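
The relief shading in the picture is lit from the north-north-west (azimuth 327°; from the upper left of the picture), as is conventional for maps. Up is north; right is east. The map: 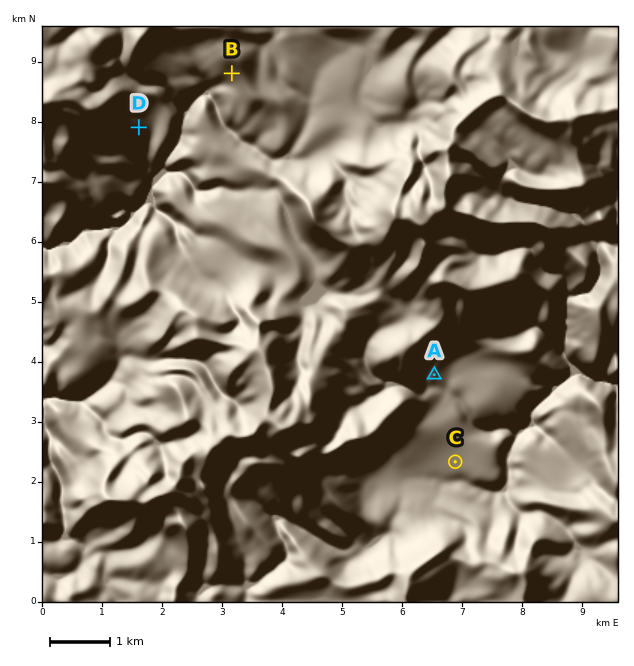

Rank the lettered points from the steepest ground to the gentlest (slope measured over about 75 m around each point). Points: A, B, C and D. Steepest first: B D A C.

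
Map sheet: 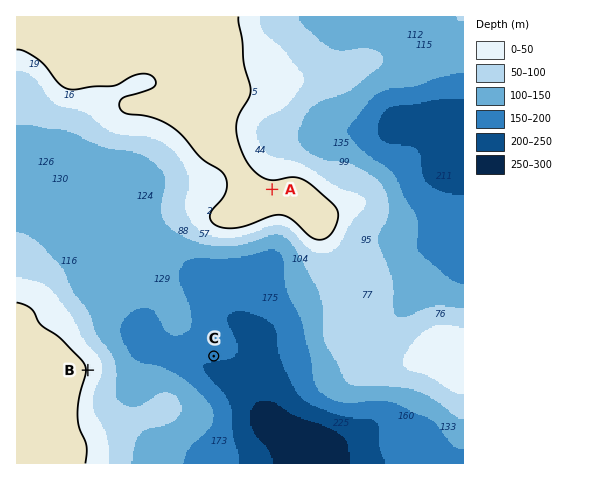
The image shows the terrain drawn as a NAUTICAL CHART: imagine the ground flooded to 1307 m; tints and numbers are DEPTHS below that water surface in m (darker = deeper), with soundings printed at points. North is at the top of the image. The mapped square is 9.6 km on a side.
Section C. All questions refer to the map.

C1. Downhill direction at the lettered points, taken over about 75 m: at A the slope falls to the N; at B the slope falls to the E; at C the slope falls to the S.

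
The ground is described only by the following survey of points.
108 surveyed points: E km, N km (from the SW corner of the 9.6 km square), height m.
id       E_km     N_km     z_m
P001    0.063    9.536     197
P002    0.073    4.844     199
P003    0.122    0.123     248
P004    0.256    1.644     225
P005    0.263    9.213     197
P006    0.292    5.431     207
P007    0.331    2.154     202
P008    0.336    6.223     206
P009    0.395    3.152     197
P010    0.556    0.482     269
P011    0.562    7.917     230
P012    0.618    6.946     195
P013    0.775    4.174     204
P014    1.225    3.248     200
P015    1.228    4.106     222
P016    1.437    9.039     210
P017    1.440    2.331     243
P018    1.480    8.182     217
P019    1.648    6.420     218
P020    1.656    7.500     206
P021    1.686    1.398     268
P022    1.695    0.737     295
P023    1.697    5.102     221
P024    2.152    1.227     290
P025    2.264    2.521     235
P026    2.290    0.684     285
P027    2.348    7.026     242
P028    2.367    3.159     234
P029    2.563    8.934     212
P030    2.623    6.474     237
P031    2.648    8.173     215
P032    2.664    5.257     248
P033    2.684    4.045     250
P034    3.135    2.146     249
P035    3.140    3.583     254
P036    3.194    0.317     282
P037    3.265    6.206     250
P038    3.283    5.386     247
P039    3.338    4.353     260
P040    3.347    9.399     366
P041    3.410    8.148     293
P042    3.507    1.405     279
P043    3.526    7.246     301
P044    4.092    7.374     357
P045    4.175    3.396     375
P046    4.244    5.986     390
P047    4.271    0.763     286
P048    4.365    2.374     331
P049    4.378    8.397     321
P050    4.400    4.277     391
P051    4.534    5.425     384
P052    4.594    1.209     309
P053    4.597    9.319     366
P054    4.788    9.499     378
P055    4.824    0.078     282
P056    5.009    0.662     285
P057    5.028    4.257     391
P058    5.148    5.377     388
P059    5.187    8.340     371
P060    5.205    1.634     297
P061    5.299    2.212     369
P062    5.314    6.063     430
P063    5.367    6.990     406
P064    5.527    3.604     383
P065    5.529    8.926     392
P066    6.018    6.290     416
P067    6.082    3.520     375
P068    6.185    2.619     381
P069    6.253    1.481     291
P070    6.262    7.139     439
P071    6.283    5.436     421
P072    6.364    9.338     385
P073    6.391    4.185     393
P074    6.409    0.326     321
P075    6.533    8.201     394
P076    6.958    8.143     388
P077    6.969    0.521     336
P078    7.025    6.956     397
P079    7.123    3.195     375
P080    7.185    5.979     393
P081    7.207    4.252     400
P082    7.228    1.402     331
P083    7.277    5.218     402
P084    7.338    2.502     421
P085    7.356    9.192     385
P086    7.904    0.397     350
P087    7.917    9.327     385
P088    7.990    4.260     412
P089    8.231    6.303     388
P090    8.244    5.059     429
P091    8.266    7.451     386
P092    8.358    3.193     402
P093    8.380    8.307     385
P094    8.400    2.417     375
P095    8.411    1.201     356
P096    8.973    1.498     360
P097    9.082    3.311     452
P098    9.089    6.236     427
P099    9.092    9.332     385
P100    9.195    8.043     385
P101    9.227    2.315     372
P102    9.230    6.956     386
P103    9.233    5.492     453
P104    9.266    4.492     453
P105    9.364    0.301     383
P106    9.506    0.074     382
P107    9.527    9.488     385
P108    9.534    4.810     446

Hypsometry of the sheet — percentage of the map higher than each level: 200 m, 96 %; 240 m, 79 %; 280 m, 67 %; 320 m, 55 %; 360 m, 46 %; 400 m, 14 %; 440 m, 3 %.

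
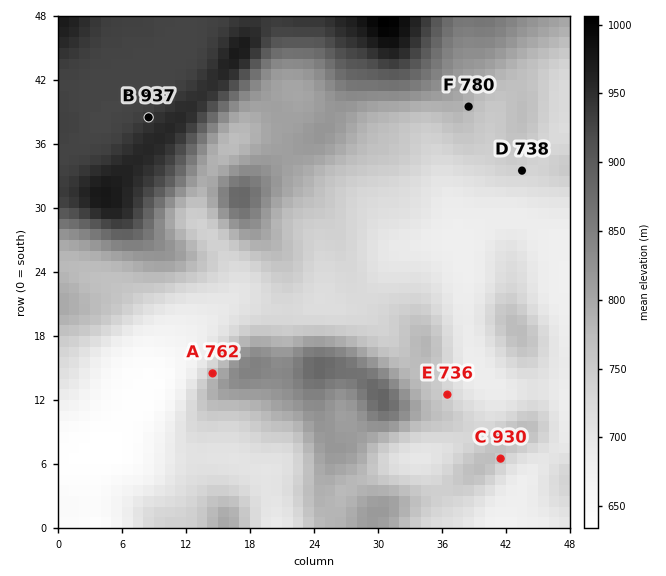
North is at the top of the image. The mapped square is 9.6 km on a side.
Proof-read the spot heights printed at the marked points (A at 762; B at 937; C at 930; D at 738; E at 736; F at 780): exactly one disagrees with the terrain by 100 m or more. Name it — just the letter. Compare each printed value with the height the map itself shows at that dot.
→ C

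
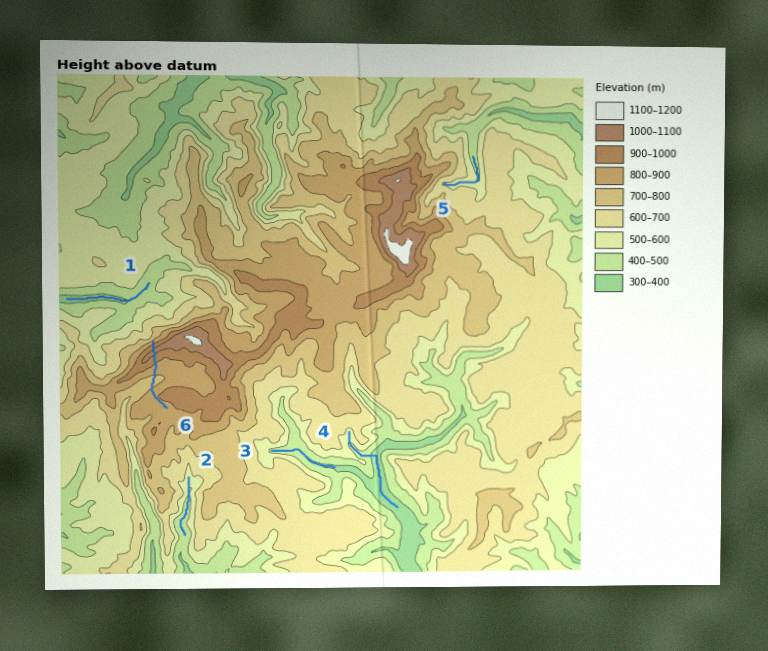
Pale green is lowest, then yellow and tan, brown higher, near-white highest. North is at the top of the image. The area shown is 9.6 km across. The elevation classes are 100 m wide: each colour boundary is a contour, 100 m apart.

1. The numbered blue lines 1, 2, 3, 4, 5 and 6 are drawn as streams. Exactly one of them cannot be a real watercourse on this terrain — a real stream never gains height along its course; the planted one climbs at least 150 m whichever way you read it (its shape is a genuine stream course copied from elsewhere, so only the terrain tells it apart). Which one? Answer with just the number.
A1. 6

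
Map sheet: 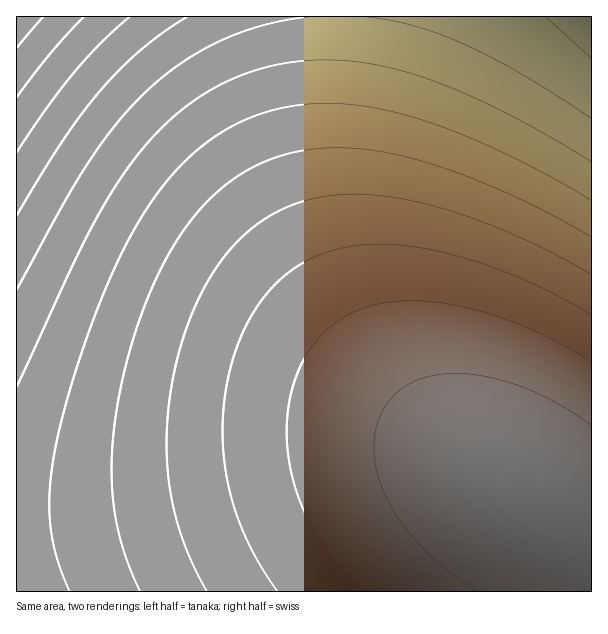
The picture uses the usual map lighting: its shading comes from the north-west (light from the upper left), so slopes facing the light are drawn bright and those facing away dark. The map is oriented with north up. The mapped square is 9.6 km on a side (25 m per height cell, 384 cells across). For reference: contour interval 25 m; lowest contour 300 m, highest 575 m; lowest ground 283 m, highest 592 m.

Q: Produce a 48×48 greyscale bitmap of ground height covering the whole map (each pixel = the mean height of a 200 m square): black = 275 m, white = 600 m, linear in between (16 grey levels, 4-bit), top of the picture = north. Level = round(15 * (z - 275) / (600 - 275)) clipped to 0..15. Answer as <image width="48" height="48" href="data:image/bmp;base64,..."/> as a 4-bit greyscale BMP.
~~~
<image width="48" height="48" href="data:image/bmp;base64,Qk32BAAAAAAAAHYAAAAoAAAAMAAAADAAAAABAAQAAAAAAIAEAAATCwAAEwsAABAAAAAAAAAAAAAAABEREQAiIiIAMzMzAERERABVVVUAZmZmAHd3dwCIiIgAmZmZAKqqqgC7u7sAzMzMAN3d3QDu7u4A////AHiIiImZmqqqu7u8zMzN3d3d7u7u7u7u7oiIiJmZmqqqu7u8zMzd3d3e7u7u7u7u7oiIiJmZmqqru7vMzM3d3d3u7u7u7u7u/4iIiZmZqqqru7zMzM3d3d7u7u7u7u///4iIiZmZqqq7u7zMzN3d3e7u7u7u7////4iIiZmZqqq7u7zMzN3d3e7u7u7u/////4iIiZmaqqq7u8zMzd3d3u7u7u7v/////4iIiZmaqqq7u8zMzd3d3u7u7u7//////4iIiZmaqqu7u8zM3d3d7u7u7u7//////oiIiZmaqqu7vMzM3d3d7u7u7u//////7oiIiZmaqqu7vMzM3d3e7u7u7u/////+7oiIiZmaqqu7vMzM3d3e7u7u7u7///7u7niIiZmaqqu7vMzM3d3e7u7u7u7u7u7u7niIiZmaqqu7vMzM3d3e7u7u7u7u7u7u7niIiJmaqqu7vMzM3d3e7u7u7u7u7u7u7neIiJmaqqu7vMzM3d3d7u7u7u7u7u7u7neIiJmZqqu7vMzM3d3d7u7u7u7u7u7u7Xd4iJmZqqu7vMzM3d3d3u7u7u7u7u7t3Xd4iJmZqqq7u8zM3d3d3e7u7u7u7u3d3Xd4iImZqqq7u8zMzd3d3d7u7u7u3d3d3Xd3iImZmqq7u8zMzd3d3d3d3d3d3d3d3Gd3iImZmqq7u7zMzN3d3d3d3d3d3d3czGd3iIiZmqqru7zMzM3d3d3d3d3d3dzMzGZ3eIiZmaqru7vMzMzd3d3d3d3d3MzMy2Z3eIiJmaqqu7vMzMzM3d3d3dzMzMzMu2Znd4iJmaqqu7u8zMzMzMzMzMzMzMy7u2Znd4iJmZqqq7u7zMzMzMzMzMzMy7u7umZmd3iImZqqqru7u8zMzMzMzMzLu7u7qlZmd3iImZmqqru7u7vMzMzMy7u7u7uqqlVmZ3eIiZmaqqu7u7u7u7u7u7u7uqqqqVVmZ3eIiZmaqqqru7u7u7u7u7u6qqqpmVVWZnd4iJmZqqqqu7u7u7u7u6qqqqmZmVVWZnd4iImZmqqqqqq7u7uqqqqqqZmZiEVVZmd3iIiZmaqqqqqqqqqqqqqpmZmIiERVZmd3eIiJmZmqqqqqqqqqqpmZmZiIh0RVVmZ3eIiImZmZmqqqqqqZmZmZiIiId0RFVWZnd4iIiZmZmZmZmZmZmZmIiIh3dzRFVWZmd3iIiJmZmZmZmZmZmYiIiHd3djREVVZmd3eIiIiJmZmZmZmIiIiId3d3ZjNERVVmZ3d3iIiIiIiIiIiIiIh3d3dmZjM0RFVWZnd3eIiIiIiIiIiIiHd3d2ZmZiMzRFVVZmZ3d3eIiIiIiIiHd3d3ZmZmVSIzREVVVmZnd3d3d3iHd3d3d3dmZmZlVSIzNERVVWZmZ3d3d3d3d3d3d2ZmZmVVVSIjM0RFVVZmZmd3d3d3d3d2ZmZmZlVVVRIiMzREVVVWZmZmZ3d3dmZmZmZmVVVVVREiIzNERFVVVmZmZmZmZmZmZmZVVVVVVBESIjM0REVVVVZmZmZmZmZmZlVVVVVVRA=="/>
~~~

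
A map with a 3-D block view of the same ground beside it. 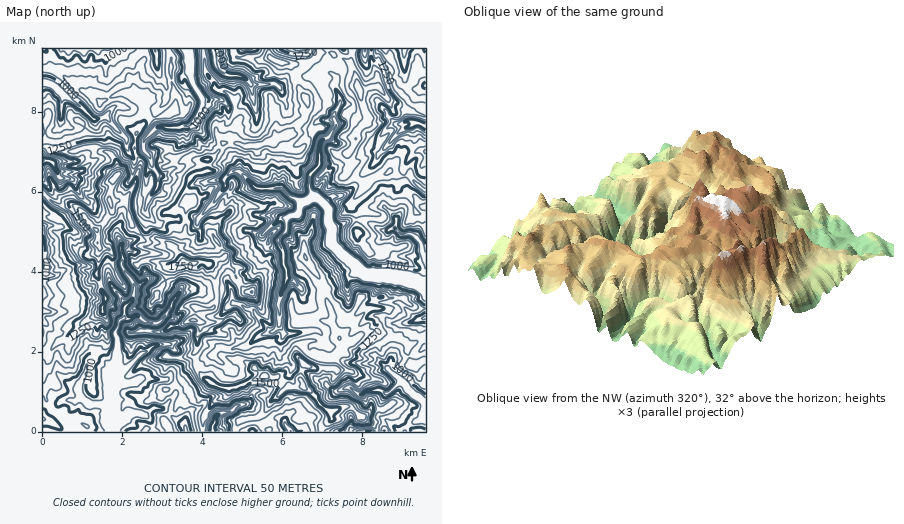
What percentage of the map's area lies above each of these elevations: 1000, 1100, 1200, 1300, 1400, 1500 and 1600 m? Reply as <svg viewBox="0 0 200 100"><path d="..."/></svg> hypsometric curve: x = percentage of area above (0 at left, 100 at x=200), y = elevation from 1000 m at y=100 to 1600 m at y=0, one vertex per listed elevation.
<svg viewBox="0 0 200 100"><path d="M178 100l-28-17-35-16-35-17-38-17-21-16-13-17"/></svg>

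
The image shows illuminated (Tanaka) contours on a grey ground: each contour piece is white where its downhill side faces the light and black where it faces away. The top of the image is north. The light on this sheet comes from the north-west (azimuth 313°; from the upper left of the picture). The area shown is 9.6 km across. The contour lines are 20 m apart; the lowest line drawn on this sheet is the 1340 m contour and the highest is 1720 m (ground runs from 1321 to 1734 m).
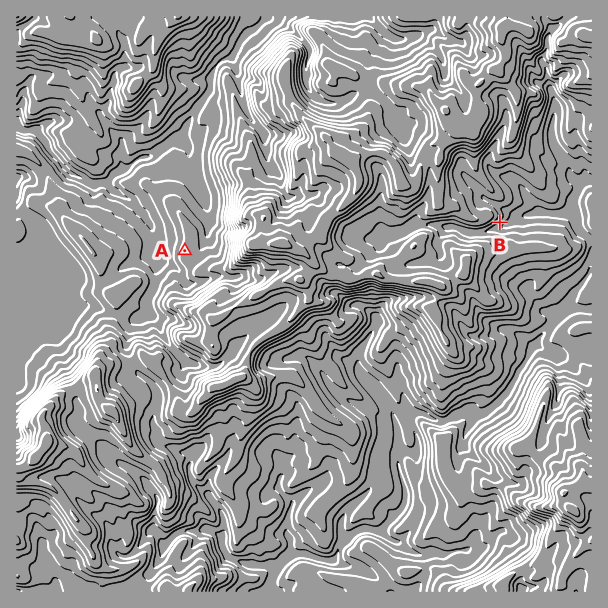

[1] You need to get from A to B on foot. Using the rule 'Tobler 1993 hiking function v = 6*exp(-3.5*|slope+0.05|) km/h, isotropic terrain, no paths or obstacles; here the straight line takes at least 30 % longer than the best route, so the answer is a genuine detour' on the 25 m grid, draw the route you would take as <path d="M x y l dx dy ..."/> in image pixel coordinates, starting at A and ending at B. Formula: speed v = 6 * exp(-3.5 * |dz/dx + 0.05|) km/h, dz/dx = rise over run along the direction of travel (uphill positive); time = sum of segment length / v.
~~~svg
<path d="M185 251l1 1 6 3 2 2 9 4 6 0 12 6 4 0 3 2 26 0 6 3 48 0 3 1 27 0 22-10 2 0 3-2 4 0 15-7 14-14 9-4 3-3 15-8 3 0 3-1 21 0 15 7 15 0 18-9"/>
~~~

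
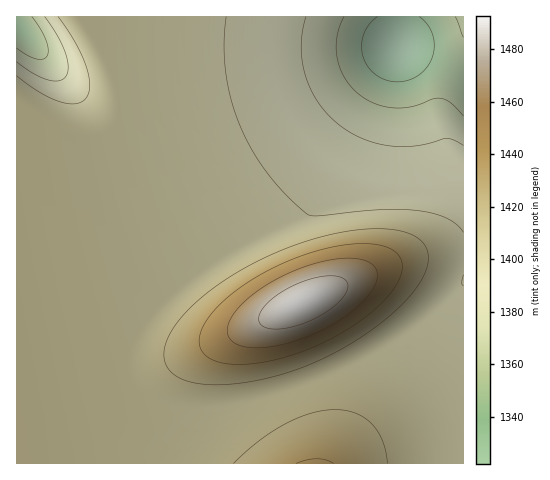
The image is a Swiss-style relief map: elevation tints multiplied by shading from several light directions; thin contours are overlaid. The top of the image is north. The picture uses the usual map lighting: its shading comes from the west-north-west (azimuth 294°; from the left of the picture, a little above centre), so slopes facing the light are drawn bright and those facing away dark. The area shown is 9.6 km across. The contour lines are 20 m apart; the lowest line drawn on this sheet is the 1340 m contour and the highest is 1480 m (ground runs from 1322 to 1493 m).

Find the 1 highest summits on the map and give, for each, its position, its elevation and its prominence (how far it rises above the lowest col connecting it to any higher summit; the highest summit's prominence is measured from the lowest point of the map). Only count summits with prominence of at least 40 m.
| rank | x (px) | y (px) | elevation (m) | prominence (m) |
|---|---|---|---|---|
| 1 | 304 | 302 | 1493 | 171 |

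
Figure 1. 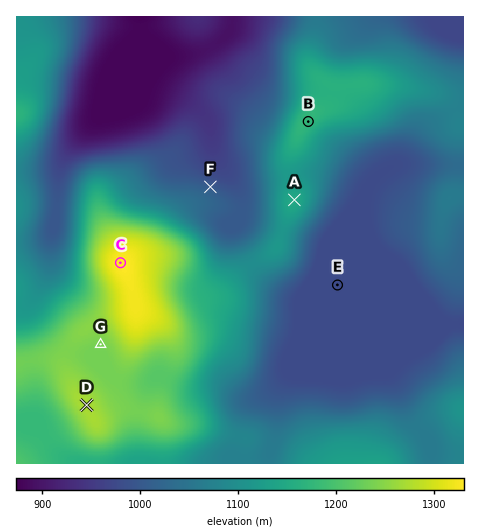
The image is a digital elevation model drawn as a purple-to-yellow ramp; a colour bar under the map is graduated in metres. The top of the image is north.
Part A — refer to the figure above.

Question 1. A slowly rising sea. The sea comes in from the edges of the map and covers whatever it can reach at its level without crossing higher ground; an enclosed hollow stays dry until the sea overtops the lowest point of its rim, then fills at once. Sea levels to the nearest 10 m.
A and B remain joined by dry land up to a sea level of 1120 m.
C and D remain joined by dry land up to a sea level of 1240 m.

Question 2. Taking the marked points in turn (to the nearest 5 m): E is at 975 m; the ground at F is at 1005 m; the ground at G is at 1235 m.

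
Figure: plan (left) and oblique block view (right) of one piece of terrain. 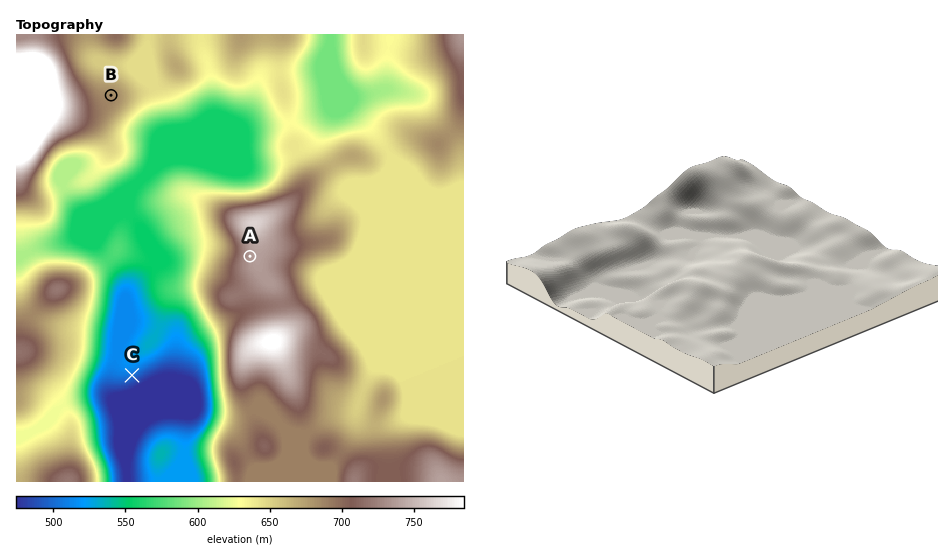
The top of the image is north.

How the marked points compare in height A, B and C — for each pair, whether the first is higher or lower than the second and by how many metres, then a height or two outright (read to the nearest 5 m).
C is lower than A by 235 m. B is higher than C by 185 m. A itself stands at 735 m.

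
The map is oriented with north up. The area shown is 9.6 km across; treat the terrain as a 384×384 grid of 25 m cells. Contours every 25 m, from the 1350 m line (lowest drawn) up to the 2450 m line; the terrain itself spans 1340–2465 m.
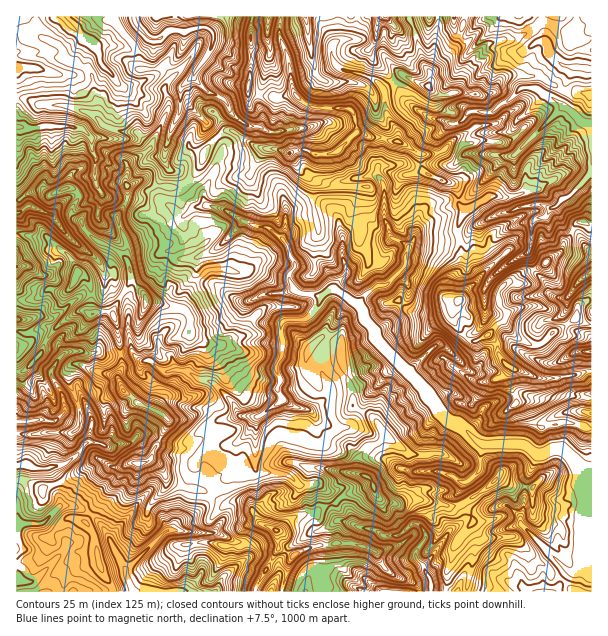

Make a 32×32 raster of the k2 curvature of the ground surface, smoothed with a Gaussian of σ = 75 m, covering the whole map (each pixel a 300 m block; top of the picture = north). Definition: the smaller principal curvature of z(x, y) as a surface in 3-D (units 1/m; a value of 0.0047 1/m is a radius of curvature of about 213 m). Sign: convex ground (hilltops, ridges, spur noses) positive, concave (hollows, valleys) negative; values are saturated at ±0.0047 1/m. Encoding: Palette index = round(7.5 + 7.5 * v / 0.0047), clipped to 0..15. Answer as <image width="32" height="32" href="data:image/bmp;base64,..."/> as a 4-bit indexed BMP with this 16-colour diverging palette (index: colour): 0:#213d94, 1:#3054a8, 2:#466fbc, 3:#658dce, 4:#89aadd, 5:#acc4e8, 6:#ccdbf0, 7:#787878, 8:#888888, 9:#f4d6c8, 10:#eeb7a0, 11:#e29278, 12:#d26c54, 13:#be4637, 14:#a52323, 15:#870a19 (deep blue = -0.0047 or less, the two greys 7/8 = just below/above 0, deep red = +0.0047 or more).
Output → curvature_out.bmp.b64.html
<image width="32" height="32" href="data:image/bmp;base64,Qk12AgAAAAAAAHYAAAAoAAAAIAAAACAAAAABAAQAAAAAAAACAAATCwAAEwsAABAAAAAAAAAAlD0hAKhUMAC8b0YAzo1lAN2qiQDoxKwA8NvMAHh4eACIiIgAyNb0AKC37gB4kuIAVGzSADdGvgAjI6UAGQqHAGd2Z0REU2c0Z1MkM1dmZmd2d4RHhzUmRjRFYwZ3ZnZnWGdyYIhnU2RnaHUUh2ZkdkV3VHcBMmeVQyAABUhkF3ZWRVc2VWVnVoZHllZmMldmaVdlUnd2VoRUV2aHJmZVVlRWZ3Vmd2QzVnhRAACIGVZFIIOXVneGd1RENniCRSM1d3QAA0R3ZXZmZodHQiI0NwAWFEWWRjCHVlaHUxJ4VVVmE2Z2VGZnAlaFhkJlBWZUdRRnZXVFeAiGdVYlR4VWZoQndkIjd3YId3dBOENpUThHASUmWHd3B4d1FTAnQjcgZ0dHNVh2eAVngkd0dGZGZjRYdydYd0dCB0FlWIUoZSdnc0VYV2QwEQEQVVqURDIHVFlUZHdWiGCUNxFmVghlcEdlBnRmV4iQZxeQZVVQCndYMHR1dnOIFZc3MTdmaAVkRgkGRnaIACWFZyhGchUSaQEVE0ZmMXhVZWc3VWdQEQZYeAeFd1eHRnZoJldjhIdAVkcGZjZldkZWVEVkSEKHg3ZWF1YYhWdod4RWdlIgN2REQjNWCEdAABRmWGJXVCRlZmZ2ZFNTBHdUdFUiAAVVVXh2dlZjMHV3RWJkZ2dgRGhmVmNlckZ1ViIlZndUZVdmZndHhXYGVDcYZGV3VlZ2VneFRWNURHRGKGRkZ2VnZYiHVYc2MyRiNTd3JVdFRXd3"/>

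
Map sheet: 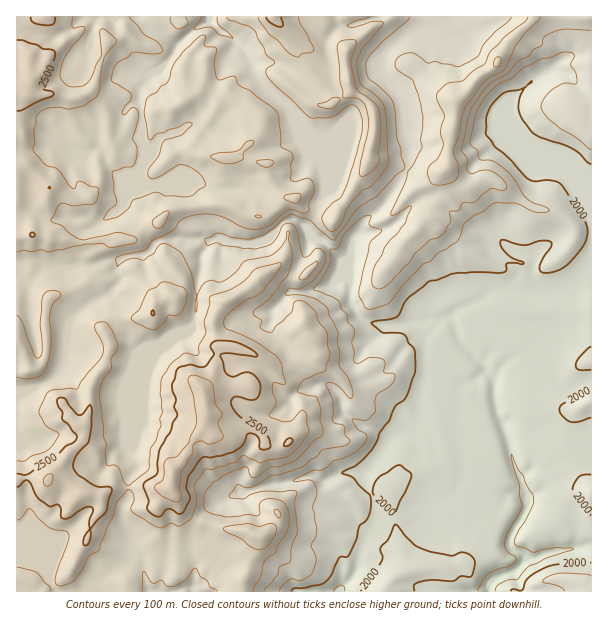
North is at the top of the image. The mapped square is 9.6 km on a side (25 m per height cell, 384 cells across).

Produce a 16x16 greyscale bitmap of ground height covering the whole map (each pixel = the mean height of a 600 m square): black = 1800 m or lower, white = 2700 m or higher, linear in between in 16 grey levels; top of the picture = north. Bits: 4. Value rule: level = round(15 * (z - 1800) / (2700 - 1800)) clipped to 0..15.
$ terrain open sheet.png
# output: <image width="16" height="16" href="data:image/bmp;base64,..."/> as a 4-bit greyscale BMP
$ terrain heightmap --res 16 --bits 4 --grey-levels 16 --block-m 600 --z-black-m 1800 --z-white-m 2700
<image width="16" height="16" href="data:image/bmp;base64,Qk32AAAAAAAAAHYAAAAoAAAAEAAAABAAAAABAAQAAAAAAIAAAAATCwAAEwsAABAAAAAAAAAAAAAAABEREQAiIiIAMzMzAERERABVVVUAZmZmAHd3dwCIiIgAmZmZAKqqqgC7u7sAzMzMAN3d3QDu7u4A////AKqZiZZDRDI1q6mZqFMzMiK8u8h3VDMzI7yq2phUMzIzq6nNy4UzMjObqc3JhkMzM6mprLmFQzMzqaqamYQzMzOZmamoZWMzM6qZh3hkdkM0upmYmIZnZFS6mImZiXiGQ6mYmaiJh2M0upiZmJl3g0bKmJmJqWeHRcqph4uZdmh2"/>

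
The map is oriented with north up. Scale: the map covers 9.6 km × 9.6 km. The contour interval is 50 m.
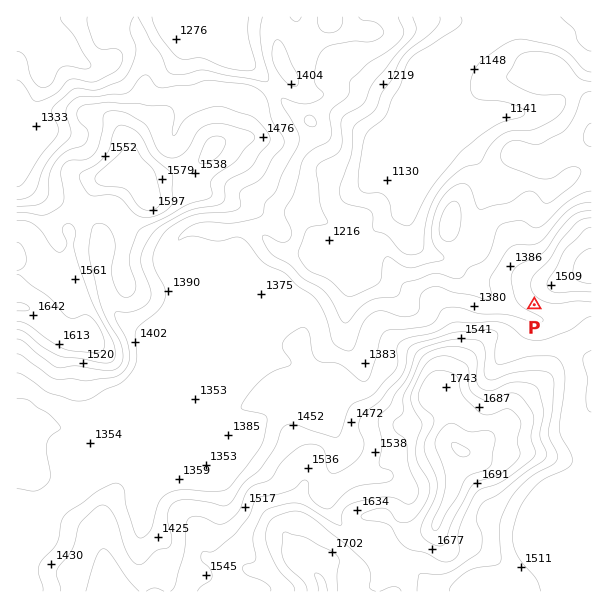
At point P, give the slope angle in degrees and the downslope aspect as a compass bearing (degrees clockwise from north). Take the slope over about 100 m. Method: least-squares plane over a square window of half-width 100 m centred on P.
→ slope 11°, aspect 208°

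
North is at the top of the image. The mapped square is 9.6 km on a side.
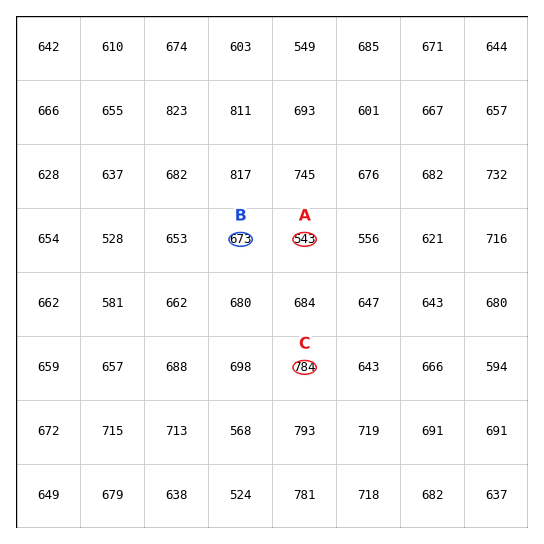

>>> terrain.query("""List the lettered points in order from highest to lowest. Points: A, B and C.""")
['C', 'B', 'A']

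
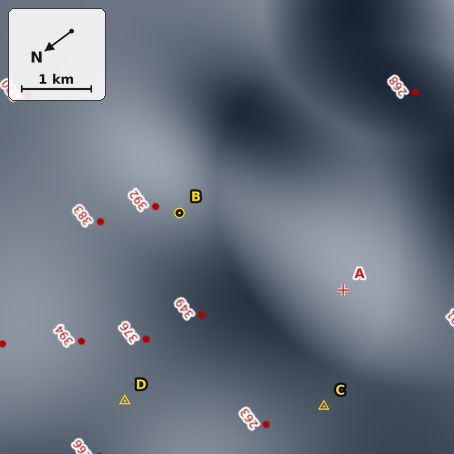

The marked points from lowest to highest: C A D B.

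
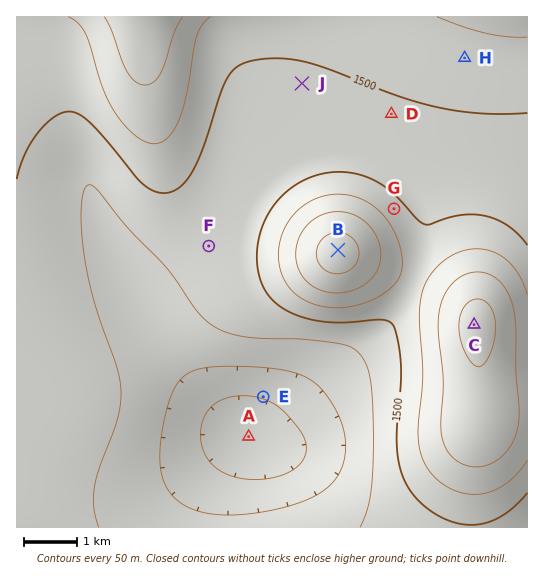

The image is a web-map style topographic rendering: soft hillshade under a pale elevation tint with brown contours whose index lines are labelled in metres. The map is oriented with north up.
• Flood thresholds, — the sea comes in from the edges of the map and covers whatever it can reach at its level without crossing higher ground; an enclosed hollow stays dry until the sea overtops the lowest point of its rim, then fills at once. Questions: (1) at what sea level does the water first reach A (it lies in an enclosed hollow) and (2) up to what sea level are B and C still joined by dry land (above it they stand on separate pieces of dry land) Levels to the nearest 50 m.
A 1400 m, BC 1550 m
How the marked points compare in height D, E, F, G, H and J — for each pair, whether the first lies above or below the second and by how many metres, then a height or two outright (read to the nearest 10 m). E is below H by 170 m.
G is above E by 170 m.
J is above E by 150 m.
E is below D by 140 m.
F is above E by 130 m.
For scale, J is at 1500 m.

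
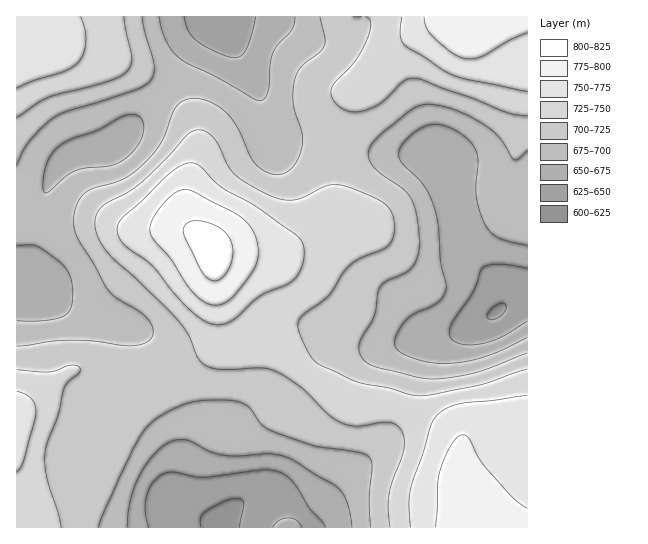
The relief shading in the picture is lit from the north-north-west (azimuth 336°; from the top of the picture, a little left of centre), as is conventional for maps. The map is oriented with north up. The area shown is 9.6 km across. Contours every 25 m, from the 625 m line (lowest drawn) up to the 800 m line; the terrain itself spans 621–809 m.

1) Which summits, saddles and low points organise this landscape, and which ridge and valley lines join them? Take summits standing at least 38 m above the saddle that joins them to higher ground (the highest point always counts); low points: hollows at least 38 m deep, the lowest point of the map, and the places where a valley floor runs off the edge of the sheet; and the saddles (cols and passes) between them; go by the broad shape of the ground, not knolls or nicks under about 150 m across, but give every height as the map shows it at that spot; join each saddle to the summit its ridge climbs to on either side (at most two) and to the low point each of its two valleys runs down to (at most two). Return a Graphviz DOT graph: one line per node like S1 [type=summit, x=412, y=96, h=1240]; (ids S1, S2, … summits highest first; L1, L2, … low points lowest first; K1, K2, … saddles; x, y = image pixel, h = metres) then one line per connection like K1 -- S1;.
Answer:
graph terrain {
  S1 [type=summit, x=213, y=250, h=809];
  S2 [type=summit, x=509, y=527, h=794];
  S3 [type=summit, x=469, y=19, h=791];
  S4 [type=summit, x=17, y=426, h=763];
  S5 [type=summit, x=43, y=23, h=762];
  L1 [type=low, x=223, y=521, h=621];
  L2 [type=low, x=497, y=311, h=623];
  L3 [type=low, x=223, y=18, h=633];
  L4 [type=low, x=22, y=289, h=651];
  K1 [type=saddle, x=309, y=373, h=727];
  K2 [type=saddle, x=170, y=379, h=711];
  K3 [type=saddle, x=335, y=150, h=710];
  K4 [type=saddle, x=166, y=90, h=692];
  K1 -- S1;
  K1 -- S2;
  K1 -- L1;
  K1 -- L2;
  K2 -- S1;
  K2 -- S4;
  K2 -- L1;
  K2 -- L4;
  K3 -- S1;
  K3 -- S3;
  K3 -- L2;
  K3 -- L3;
  K4 -- S1;
  K4 -- S5;
  K4 -- L3;
  K4 -- L4;
}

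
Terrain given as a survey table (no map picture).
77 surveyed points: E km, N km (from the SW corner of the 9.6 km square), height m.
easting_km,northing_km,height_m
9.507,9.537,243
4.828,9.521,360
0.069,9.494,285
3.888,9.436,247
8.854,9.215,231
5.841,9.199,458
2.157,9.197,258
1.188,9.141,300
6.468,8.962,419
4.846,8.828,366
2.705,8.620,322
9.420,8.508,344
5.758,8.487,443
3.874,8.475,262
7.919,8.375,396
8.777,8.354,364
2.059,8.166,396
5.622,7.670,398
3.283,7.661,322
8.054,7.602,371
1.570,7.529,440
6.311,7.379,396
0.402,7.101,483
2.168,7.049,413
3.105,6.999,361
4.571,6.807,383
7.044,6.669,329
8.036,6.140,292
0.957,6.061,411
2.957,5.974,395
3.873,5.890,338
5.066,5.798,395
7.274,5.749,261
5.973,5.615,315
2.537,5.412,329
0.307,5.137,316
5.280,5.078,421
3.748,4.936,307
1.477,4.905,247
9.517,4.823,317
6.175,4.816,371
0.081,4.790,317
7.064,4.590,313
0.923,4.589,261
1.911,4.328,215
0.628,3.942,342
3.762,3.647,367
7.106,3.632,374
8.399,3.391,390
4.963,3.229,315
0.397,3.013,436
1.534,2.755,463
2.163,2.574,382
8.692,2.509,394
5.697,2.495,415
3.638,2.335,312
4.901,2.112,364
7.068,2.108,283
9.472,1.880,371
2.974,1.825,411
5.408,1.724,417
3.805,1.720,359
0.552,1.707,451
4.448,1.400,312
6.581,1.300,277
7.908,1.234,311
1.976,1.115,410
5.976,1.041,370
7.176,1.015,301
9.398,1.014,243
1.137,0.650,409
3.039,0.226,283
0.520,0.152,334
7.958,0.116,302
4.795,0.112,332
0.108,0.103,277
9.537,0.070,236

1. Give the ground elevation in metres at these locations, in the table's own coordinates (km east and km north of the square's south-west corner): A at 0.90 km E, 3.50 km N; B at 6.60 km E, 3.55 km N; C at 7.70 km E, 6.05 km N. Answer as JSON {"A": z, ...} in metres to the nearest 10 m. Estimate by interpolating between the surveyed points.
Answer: {"A": 420, "B": 380, "C": 280}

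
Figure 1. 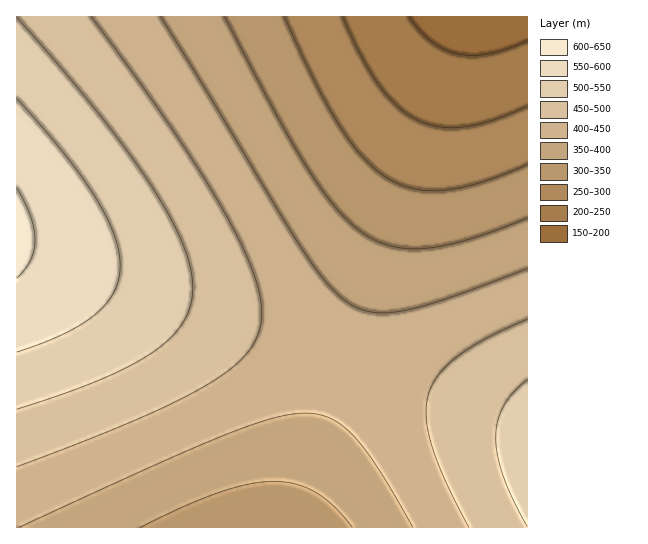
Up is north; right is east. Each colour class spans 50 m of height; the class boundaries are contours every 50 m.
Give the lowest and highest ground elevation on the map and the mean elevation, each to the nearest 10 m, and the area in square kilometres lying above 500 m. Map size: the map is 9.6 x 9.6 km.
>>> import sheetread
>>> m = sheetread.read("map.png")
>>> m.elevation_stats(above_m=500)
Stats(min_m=180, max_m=610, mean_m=410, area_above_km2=16.4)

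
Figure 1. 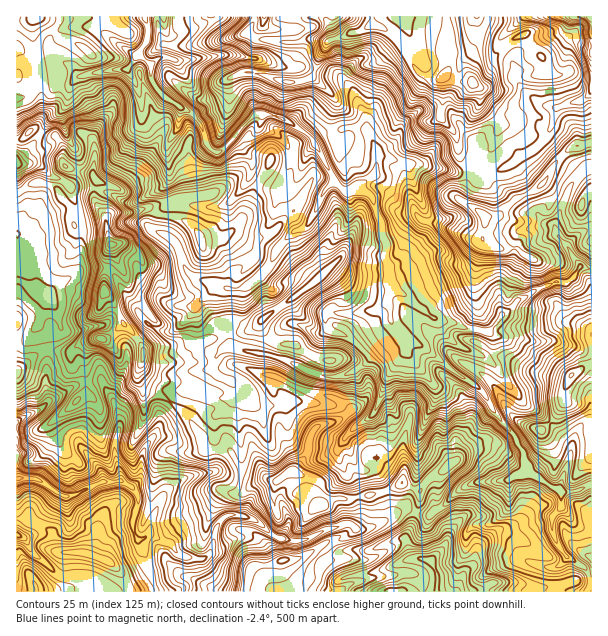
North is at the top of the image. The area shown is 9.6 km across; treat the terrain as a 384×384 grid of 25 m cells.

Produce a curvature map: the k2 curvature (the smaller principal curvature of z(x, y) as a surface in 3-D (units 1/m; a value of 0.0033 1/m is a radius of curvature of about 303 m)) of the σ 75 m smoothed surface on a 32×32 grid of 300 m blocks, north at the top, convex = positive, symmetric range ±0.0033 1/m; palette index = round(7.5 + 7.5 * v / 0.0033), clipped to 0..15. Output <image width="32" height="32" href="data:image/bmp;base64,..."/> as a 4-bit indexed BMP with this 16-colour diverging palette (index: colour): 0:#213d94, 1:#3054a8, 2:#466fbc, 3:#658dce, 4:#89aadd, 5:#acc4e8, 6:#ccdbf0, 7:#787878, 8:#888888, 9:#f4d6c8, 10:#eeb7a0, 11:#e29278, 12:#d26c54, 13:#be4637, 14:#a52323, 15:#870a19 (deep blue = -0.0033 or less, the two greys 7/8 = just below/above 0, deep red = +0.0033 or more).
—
<image width="32" height="32" href="data:image/bmp;base64,Qk12AgAAAAAAAHYAAAAoAAAAIAAAACAAAAABAAQAAAAAAAACAAATCwAAEwsAABAAAAAAAAAAlD0hAKhUMAC8b0YAzo1lAN2qiQDoxKwA8NvMAHh4eACIiIgAyNb0AKC37gB4kuIAVGzSADdGvgAjI6UAGQqHAGdWZnJldXdmRmVWV3V2Z3NhVmhTdDWYh1VEZ3dHNEQyNnd3RTVDRUBGZ1ZXR2Z2KEZVdjV3Y3EUEBI3NmNXcnWHR4clZ3IEdYdWUzGIZIUocwA3BjeIdWd2aGZ1BGSUEgCYEDVRE1d4dkRIN2MxE0YmhkJld4ZWNkNYViemhwc3OGOAgVZ3ZlR1GGYIdpBoVgZlcUVXZnV1h0BmBncRdGRQSIFVZ3dmZVWGGXJWBieVhFRDdmd2VndTRxZCQGNmhYR3NVZmZndQFSRVRTdGd4ZmZVY4V3QiSFhmZlZVZmVFZkQ1ZEV2eERDZnV2QiZmaYZGdCZEaFhmQ0VYZWlTeHhmY4ZTVlQ2R2VmVnV3VAVWd2NTdmNFYWeIZldld1ZyA3dzZmhSlmcnd4VHZlZ1iFN2dGqDJYd2Q2Z1JlWJdmUXdnVTAmd2hmQXVxd0RXdkVnVzdTVmU3dYFkNXJ3dWVjhnRGdkN4hGZnAjZjl0Vmg2InRkeCZWZXWAhmUiJmVXZFRihGY3AGeHBoZVU4Z3VXd1OYQ1OAYFYhZlZHRUZ3RnRhVnNmA4UAF3ZGQ3N0Z2V0RFaTUFZ1SGSDVHZWh1VUF3YhQwk3p2h2MmV4lZY3iDd2Z1ISIQACQ0RWdmZlV4cmZ3Y1J2Znd2WIRnaHZGd2J4ZWdiVkNVZTRGdnd1c0Mh"/>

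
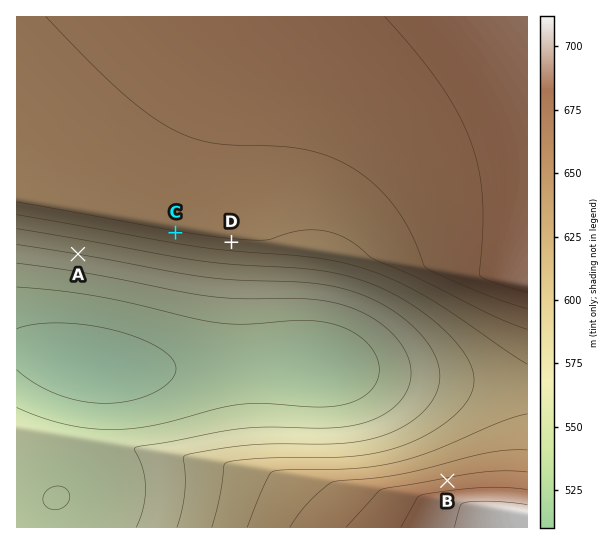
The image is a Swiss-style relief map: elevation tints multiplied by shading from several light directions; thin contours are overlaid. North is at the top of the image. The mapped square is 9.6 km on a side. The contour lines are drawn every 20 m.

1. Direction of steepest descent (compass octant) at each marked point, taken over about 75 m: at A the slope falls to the S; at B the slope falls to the N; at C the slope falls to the S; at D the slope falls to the S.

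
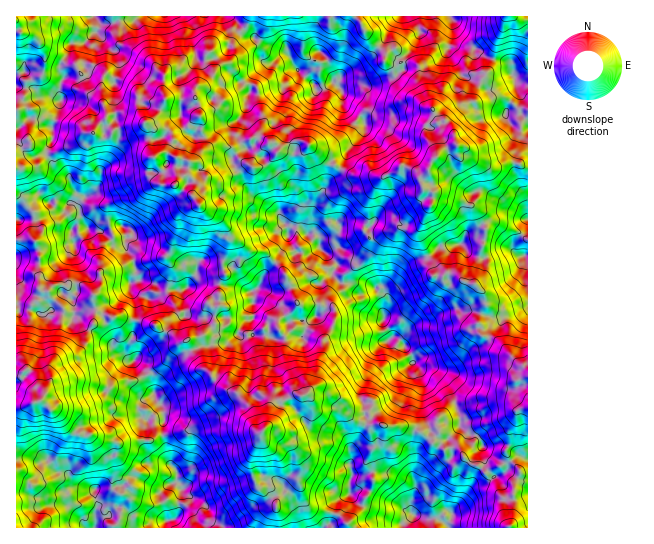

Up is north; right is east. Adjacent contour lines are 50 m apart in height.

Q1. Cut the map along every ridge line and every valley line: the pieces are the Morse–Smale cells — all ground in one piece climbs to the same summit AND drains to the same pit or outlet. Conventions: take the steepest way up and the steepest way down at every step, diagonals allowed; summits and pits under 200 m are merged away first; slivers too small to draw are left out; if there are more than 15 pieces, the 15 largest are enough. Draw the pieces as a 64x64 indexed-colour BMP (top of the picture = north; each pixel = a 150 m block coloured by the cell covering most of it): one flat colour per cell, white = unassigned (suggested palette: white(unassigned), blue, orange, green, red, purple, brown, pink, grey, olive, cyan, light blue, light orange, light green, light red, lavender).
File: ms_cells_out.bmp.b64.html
<image width="64" height="64" href="data:image/bmp;base64,Qk12CAAAAAAAAHYAAAAoAAAAQAAAAEAAAAABAAQAAAAAAAAIAAATCwAAEwsAABAAAAAAAAAA////ALR3HwAOf/8ALKAsACgn1gC9Z5QAS1aMAMJ34wB/f38AIr28AM++FwDox64AeLv/AIrfmACWmP8A1bDFACIiIiIiMzMzMzMzMzMzMzM3d3d3d3d3d3d3dwAAAABEIiIiIiIzMzMzMzMzMzMzMzd3d3d3d3d3dwAHAAAAAEQiIiIiIjMzMzMzMzMzMzMzN3d3d3d3d3dwAAAAAAAARCIiIiIiMzMzMzMzMzMzMzM3d3d3d3d3d3AAAAAAAAREIiIiIiIiMzMzMzMzMzMzMxF3d3d3d3d3dwAAAAAAREQiIiIiIiIiMzIjMzMzMzMRERd3d3d3d3d3AAAAAABERCIiIiIiIiIiIiIzMzMzMxERF3d3d3d3d3cAAAAABEREIiIiIiIiIiIiIjMzMzMxERERd3d3d3d3d3AAAABEREQiIiIiIiIiIiIzMzMzMzERERd3d3d3d3d3dwAARERERCIiIiIiIiIiIzMzMzMzMxERF3d3d3d3d3d3cABEREREIiIiIiIiIiIzMzMzMzMzERF3d3d3d3d3d3dwREREREQiIiIiIiIiIjMzMzMzMzMxF3d3d3d3d3d3cRFERERERCIiIiIiIiIiMzMzMzMzMxd3d3d3d3d3d3ERERREREREIiIiIiIiIiIzMzMzMzMzEXd3d3d3EREREREREUREREQiIiIiIiIiIjMzMzMzMzMRd3d3d3EREREREREURERERAAiIiIiIiIiMzMzMzMzMRF3d3ERERERERERERREREREAAIiIiIiIiIjMzMzMzMREREXERERERERERERFEREREQAAiIiIiIiIiMzMzMzERERERERERERERERERFERERERAACIiIiIiIiIzMzMzERERERERERERERERERFEREREREICIiIiIiIiIzMzMzERERERERERERERERERFEREREREQiIiIiIiIiIzMzMzERERERERERERERERERRERERERETiIiIiIiIiIzMzMzERERERERERERERERERRERERERETuIiIiIiIiIjMzMzMRERERERERERERERERFERERERETu4iIiIiIiIiMzMzMxERERERERERERERERFERERERETu7iIiIiIiIiIjMzMzMxERERERERERERERFERERERE7u7uIiIiIiIiIiMzMzMzMRERERERERERERFERERERETu7u4iIiIiIiIiIzMzMzMxEREREREREREREURERERERO7u7iIiIiIiIiIjMzMzMzERERERERERERERRERERERE7u7uIiIiIiIiIiMzMzMzMRERERERERERERFERERERERO7u4iIiIiIiIiMzMzMzMxEREREREREREREURERERERO7u7iIiIiIiIiIzNmZmMzERVREREREREbu7tERERERO7u7uIiIiIiIiIiZmZmYzMxFVURERERG7u7u7RERETu7u7u4iIiIiIiIiJmZmZmNmFVVVEREREbu7u7tERO7u7u7u7i//8iIiIiImZmZmZmZVVVVRERERu7u7u7tE7u7u7u7u////IiIiImZmZmZmZlVVVVERERuxEbu7u7zu7uzM7gD////yIiIiZmZmZmZmZVVVVRERERERu7u7vMzMzMzMAP////IiIABmZmZmZmZlVVVVERERERG7u7u8zMzMzMzA////8iZmBmZmZmZmZlVVVVURWxEREbu7u7zMzMzMzMz/////ZmZmZmZmZmZmVVVVVVVbu7u7u7u7vMzMzMzMzP////9mZmZmZmZmZlVVVVVVVVu7u7u7u7u8zMzMzMzM/////2ZmZmZmZmZlVVVVVVVVW7u7u7u7u7vMzMzMzMz/////ZmZmZmZmZlVVVVVVVVVVu7u7u7u7u8zMzMzMzP////ZmZmZmZmZVVVVVVVVVVVVbu7u7u7u8zMzMzMzM////9mZmZmZlVVVVVVVVVVVVVVu7u7u7u7zMzMzMzMz///ZmZmZmZmVVVVVVVVVVVVVVVbmZmZu7nMzMzMzMzAAPZmZmZmZmZVVVVVVVVVVVVVVd2ZmZmZmZzMzMAAzAAABmZmZmZmZlVVVVVVVVVVVVVd3ZmZmZmZnMzAAAAAAAAIhmZmZmZmVVVVBVVVVVVVVd3d2ZmZmZmQDAAAAAAAAAiIhmZmZmZVVVUAAABV3d3d3d3dmZmZmZAAAAAAAAAAAIiIgAZmZlVVVQAAAADd3d3d3d2ZmZmZAAAAAAAAAAAAiIiIAAAFVVVVAAAAAN3d3d3d3dmZmZmQkAAAAAAAAACIiIgABmiFVVUAAAAA3d3d3d3dmZmZmZmZAAAAAAAAAIiIiGZmiIVVVVUAAADd3d3d3ZmZmZmZmZmQAAAAAAAACIiIZmaIiFVVVYAADd3d3d3dmZmZmZmZmZkAAAAAAAAIiIhmZoiIiIVYiAAK3d3d3d2ZmZmZmZmZmZAAAAAAAAiIiGZoiIiIiIiIiAqqrd2q2qmpmZmZmZmZkAAAAAAAAACIiIiIiIiIiIiIiqqt2qqqqqqqmZmZmZAAAAAAAAAAAIiIiIiIiIiAiIiIqqqqqqqqqqqpmZmZAAAAAAAAAAAAiIiIiIiIiIAAiIiKqqqqqqqqqqmZmZkAAAAAAAAAAACIiIiIiIiIgACIiIiqqqqqqqqqqpmZkAAAAAAAAAAAAIiIiIiIiIiIiIiIqqqqqqqqqqqqqZmQAAAAAAAAAAAAiIiIiIiIiIiIiKqqqqqqqqqqqqqpmZAAAAAAAAAAAAAIiIiIiIiIiIiKqqqqqqqqqqqqqqmZkAAAAAAAAAAAAAAACIiIiIiIiKqqqqqqqqqqqqqqqZmQAAAAAA"/>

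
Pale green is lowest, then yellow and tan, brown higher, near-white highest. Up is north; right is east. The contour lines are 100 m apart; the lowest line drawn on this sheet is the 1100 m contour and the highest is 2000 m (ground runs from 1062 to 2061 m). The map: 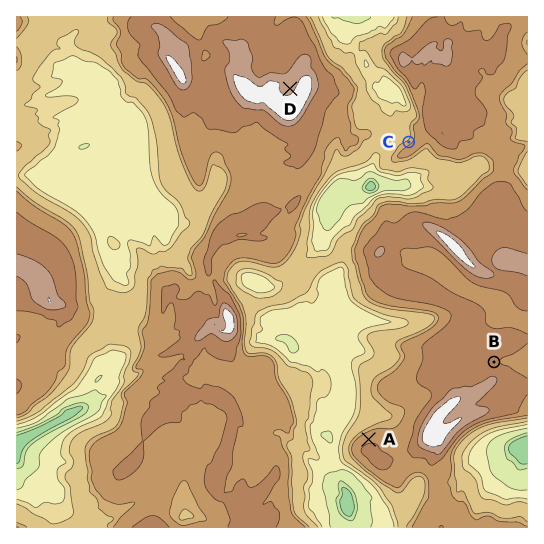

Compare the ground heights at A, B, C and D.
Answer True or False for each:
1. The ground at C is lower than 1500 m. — False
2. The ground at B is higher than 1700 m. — True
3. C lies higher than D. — False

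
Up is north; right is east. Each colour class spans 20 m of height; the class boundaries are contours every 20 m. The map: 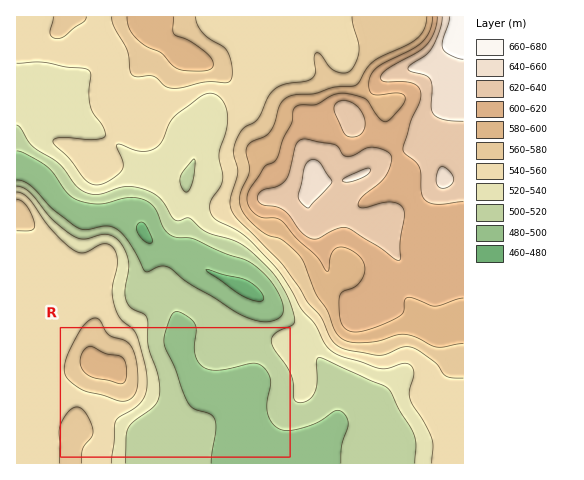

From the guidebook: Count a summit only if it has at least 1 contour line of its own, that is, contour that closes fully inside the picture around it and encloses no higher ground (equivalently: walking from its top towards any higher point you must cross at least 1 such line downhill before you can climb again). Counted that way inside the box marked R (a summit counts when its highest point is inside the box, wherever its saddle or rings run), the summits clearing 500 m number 1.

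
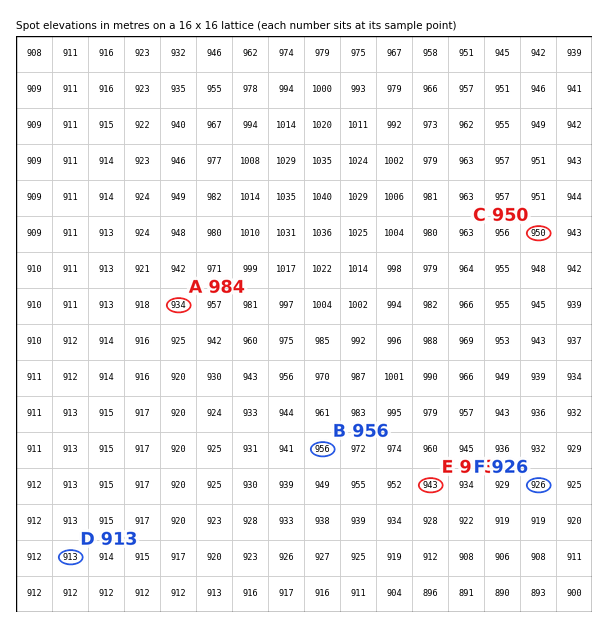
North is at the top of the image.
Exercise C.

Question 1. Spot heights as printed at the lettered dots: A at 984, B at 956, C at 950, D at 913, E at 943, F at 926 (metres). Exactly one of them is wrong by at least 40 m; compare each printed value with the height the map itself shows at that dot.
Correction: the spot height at A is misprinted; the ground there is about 934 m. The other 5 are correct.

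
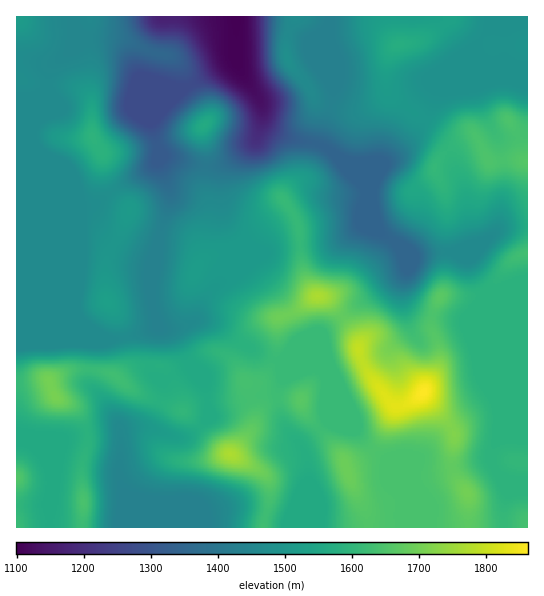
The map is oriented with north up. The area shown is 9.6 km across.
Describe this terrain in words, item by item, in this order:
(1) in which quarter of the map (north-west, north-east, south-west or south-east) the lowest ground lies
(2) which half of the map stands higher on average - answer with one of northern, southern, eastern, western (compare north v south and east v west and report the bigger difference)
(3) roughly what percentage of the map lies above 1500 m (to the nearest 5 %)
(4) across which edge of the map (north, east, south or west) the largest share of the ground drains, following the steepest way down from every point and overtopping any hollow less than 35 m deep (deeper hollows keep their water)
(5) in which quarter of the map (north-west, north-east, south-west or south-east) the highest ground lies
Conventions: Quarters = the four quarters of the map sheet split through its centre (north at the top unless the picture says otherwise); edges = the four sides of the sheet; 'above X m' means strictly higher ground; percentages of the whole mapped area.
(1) Look to the north-west quarter for the lowest ground.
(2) The southern half stands higher on average than the northern half.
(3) About 55 % of the map lies above 1500 m.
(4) The largest share of the runoff leaves by the northern edge.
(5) The highest point lies in the south-east quarter of the map.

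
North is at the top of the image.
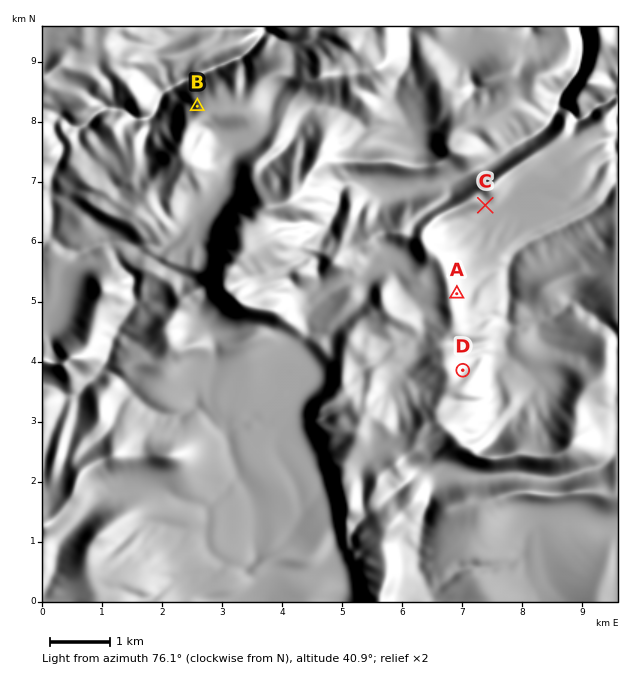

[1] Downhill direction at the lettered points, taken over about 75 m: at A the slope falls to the E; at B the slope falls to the NW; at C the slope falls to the SE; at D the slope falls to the NE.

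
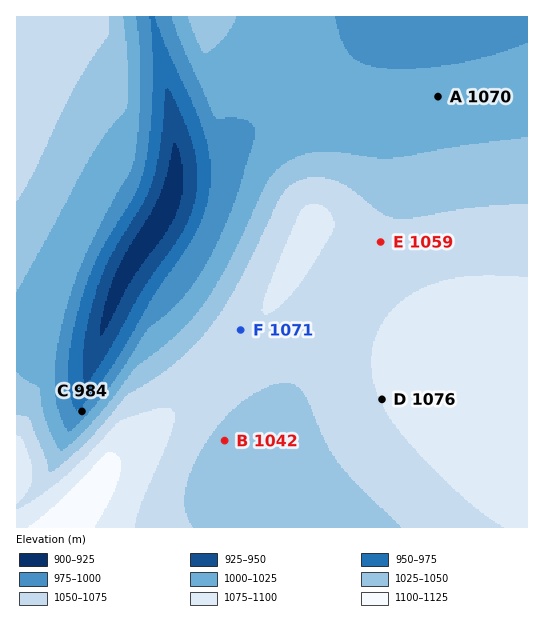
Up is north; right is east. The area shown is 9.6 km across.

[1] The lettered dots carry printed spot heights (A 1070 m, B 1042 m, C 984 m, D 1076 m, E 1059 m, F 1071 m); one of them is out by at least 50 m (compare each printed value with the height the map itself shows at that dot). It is A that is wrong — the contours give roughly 1007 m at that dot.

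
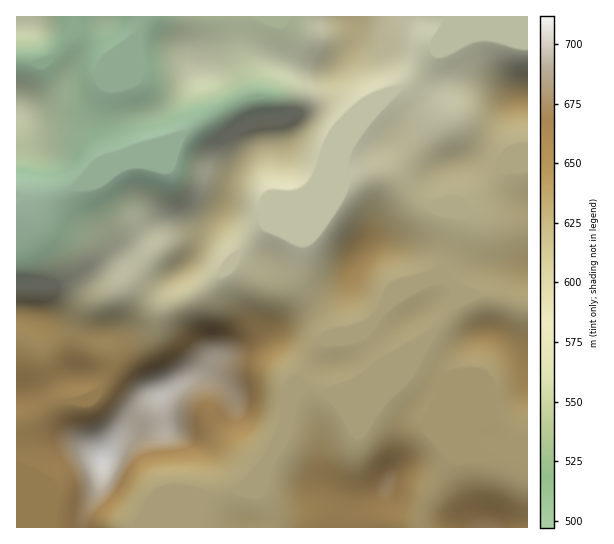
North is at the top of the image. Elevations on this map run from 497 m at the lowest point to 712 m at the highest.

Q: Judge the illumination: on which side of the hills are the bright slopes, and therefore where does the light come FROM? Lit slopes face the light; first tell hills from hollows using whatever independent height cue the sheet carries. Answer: S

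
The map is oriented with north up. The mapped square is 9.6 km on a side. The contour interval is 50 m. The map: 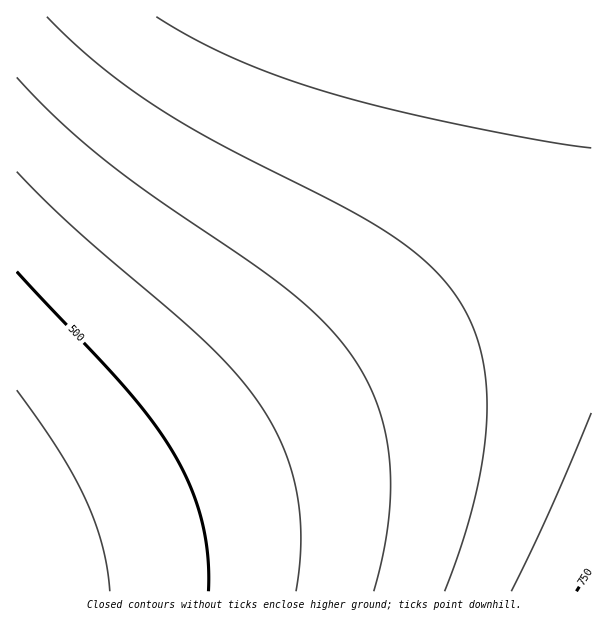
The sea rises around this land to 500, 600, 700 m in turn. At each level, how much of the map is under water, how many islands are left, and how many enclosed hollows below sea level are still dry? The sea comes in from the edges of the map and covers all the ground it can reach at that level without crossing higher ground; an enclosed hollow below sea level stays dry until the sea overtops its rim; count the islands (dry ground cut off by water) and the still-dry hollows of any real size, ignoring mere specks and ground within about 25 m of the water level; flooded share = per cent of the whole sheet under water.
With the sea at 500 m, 12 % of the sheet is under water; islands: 0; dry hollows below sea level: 0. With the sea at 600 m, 40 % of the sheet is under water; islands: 0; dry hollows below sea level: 0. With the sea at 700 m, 87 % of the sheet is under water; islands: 0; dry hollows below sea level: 0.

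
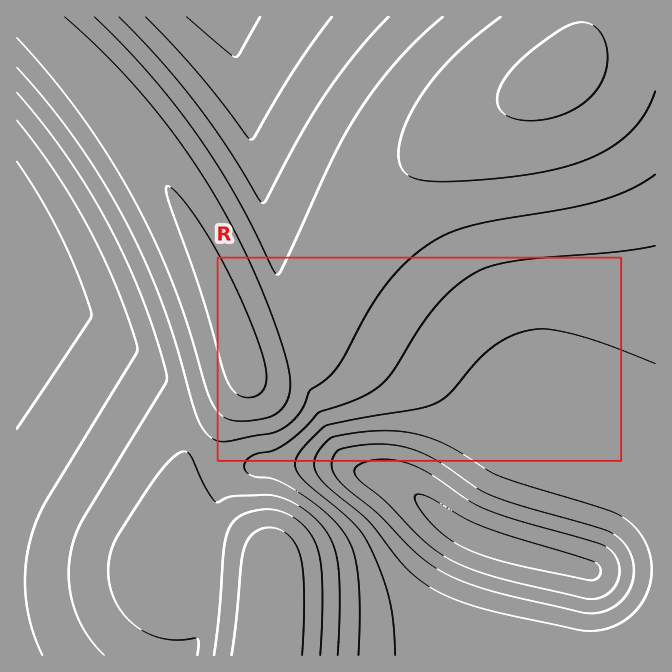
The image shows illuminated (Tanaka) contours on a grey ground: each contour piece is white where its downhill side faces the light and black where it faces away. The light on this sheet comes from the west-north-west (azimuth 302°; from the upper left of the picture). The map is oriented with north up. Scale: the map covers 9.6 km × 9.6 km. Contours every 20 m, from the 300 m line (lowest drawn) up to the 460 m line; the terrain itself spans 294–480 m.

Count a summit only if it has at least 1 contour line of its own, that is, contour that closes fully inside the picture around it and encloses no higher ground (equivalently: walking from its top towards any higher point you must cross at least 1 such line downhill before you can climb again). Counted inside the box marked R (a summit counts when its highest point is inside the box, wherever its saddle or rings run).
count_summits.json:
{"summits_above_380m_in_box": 1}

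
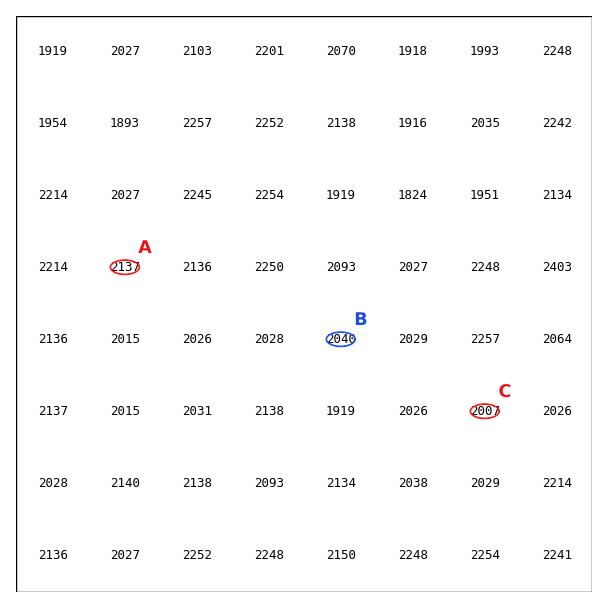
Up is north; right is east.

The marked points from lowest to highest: C B A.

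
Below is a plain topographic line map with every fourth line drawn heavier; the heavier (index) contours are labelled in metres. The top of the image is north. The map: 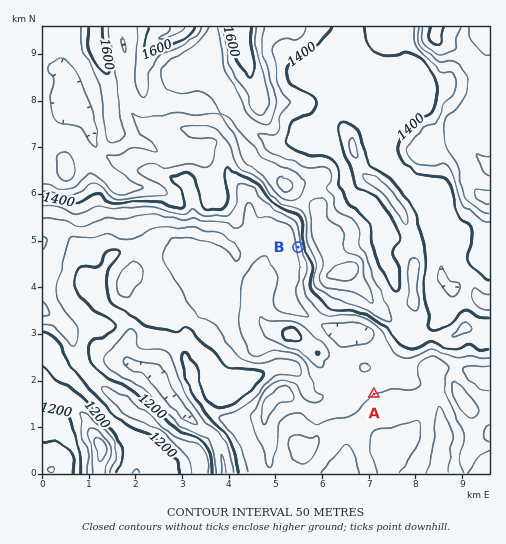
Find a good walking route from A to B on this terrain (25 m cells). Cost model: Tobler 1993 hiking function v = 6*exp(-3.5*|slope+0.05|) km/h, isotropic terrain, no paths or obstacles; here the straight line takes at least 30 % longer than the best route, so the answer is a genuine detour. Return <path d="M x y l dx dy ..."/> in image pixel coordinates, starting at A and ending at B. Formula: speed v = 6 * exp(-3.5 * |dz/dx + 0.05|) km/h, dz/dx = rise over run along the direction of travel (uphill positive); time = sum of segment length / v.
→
<path d="M374 394l-28-28-12-23-11-12-6-10-10-10-9-18 0-46"/>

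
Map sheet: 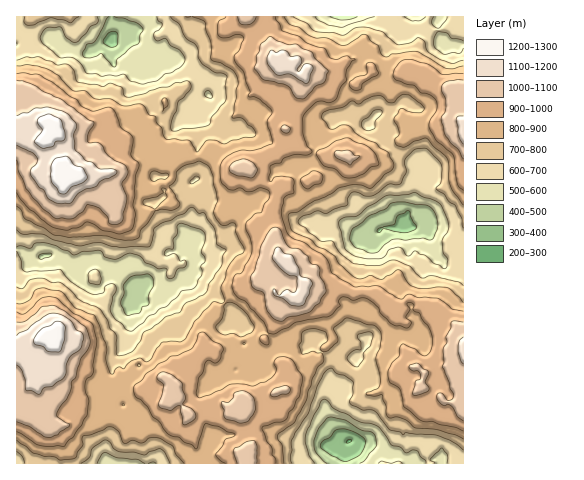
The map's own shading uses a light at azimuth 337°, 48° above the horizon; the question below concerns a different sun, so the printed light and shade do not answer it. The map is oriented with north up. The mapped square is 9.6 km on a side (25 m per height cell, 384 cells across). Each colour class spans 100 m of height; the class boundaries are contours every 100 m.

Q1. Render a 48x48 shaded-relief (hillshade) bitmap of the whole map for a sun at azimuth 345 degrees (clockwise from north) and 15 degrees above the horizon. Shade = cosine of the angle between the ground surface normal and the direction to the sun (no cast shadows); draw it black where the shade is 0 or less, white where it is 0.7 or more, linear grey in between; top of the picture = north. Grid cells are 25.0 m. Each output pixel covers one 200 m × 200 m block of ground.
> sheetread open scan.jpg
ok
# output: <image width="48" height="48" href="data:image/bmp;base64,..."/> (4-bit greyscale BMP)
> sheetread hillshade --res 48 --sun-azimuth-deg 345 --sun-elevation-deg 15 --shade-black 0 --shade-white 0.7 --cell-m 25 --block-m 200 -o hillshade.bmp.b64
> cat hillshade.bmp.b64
<image width="48" height="48" href="data:image/bmp;base64,Qk32BAAAAAAAAHYAAAAoAAAAMAAAADAAAAABAAQAAAAAAIAEAAATCwAAEwsAABAAAAAAAAAAAAAAABEREQAiIiIAMzMzAERERABVVVUAZmZmAHd3dwCIiIgAmZmZAKqqqgC7u7sAzMzMAN3d3QDu7u4A////ACEAAAAAAAABMyF3VoQ1QkirrO26dDQ1VAAAAAAAAAAAEiJpiZZGQ0VnebunQiNCIgAAAAAAEQAAASJHmrhmQiIRIiRjEQAAAAAiIAAAJCIgERIiNFZBAAAAAAAAAQAAAAI0VREzR3QiRCIiEAIgAAAAAAAAAAAAADMyRlI1WIYxJGVEVCIyEAAAAAADIBMyNFQzElVFRERlIniImHVTEAACNDAVYyJFVmMjITVmZVRYdFaszMqXQgADZ3ZURVJHZmMRIRNGiJlliENqzdy7hSADNHmFJGVXVVVTIRIliJy5mEIkepeal1EBNHd3VFZlVDV1IQE1mprduWMhNWZomJUANohoqHmGZDRCEAAkfNmsvLYzNIdXuplRI1mIqqyndXYyIQAUOcqbvMhXdXdEiGiEIkineaqXd7p2Q1Q2Zquru7qZqYlhA0RVVUNnVmVoie3Lh5lmiL25mauGiodhAAACIxAURENHnP/u3MyWib3bqZuDNkMxAAAAAAASNEM2re/u7d23V6vNypq3IAJDIAABECM0VVZ4rN3v27y3I4maq8u5MANURCACIiNGiIq6m7vv26mHQUiGasypYzJHeGMkRXiaqr3cur3uy6dXgwJlRpqqmZZYdXZXiszbmKzeyo3tuHiGYxADQ0iruqllM3hnm83cqpm8qGerpSZ0ASEDZEZ5vLp0VniHm9/+3Kmpd0EjIQAAAAAUZ4hliqqGnJrKms7/27qXVhAAAAAAAAASNXh0RleonNzbd4i97cuoYwAAAAAAAAAiIyNkNUe6ityoZEVq3tuqlCAAAAAAAAAAAAAiJXeadohlUQIjaJh4hjAAAAATMjQQAAI0NImHUAARAAAAEjRERBAAAAEjQjVUIAJXU2iXMAAAAAAAAAACIRIhAAATRCJFZkRWUjNnMiAAARAAAAABIDMjMAACRDNVVXh1IAA3VFIBAAAAABNFM0RFUxEjISRVU0ZmMAAnh2YyAAAAAjaIZVeId4h4hTIjQgE2hUQ0Z3hiEAAAE0VmdkZomamJunVEQhJHzLliM0VkJDJFQSQyRRETZ4mYZlZ3Zld5ztynQzWamZmYUAAAAjRCM0eYZVVnq6mqvMunMUes3M24YgAAEmh1RDNWeGVmnMu5eJdmQzVqy6ymZjEkVYiIh2dkZ1R1SKq4RDNHl0NHmWWId4iHeIrdy6vKipd1E2ebhDRWdiEQJTFGeJmpeGjNzLrevOyXMjWbp0REVBAAAQABNmNXZneavNu8ut7LkyVmiGMzRBAAAAABERElZ7qaqs3Mya3eyVVEeGQQARACIzEUIAJIzO3MuHvM64q7y5QiNEQgAUIjRHUlYjV9//7s24qqu3Z4moMAAUZTJGd4dWd4qprO/+3czJiaqoVWZlVCNniImJqZqGiZztzd75mZhjJZuqdDRDVkWJmrzMy5vKiIz+qZiERGQgADZ3hkMzNUI1erzc3+3sqpnMlEQzIAASAAFEV2QjRGUQJ5rMvv//26d6plQ1EAABEAA0JnQSRXhABXfNq9///KZZuHZQ=="/>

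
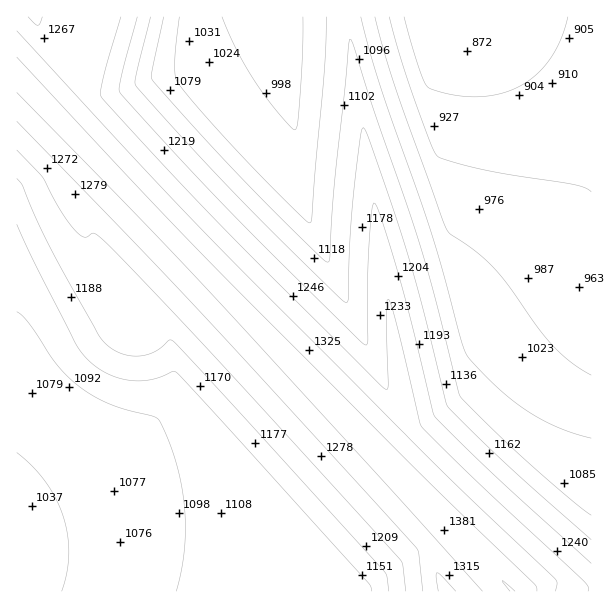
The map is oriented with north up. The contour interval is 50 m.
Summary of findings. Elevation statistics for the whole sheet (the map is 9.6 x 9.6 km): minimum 860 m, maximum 1400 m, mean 1130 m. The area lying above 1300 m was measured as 12.9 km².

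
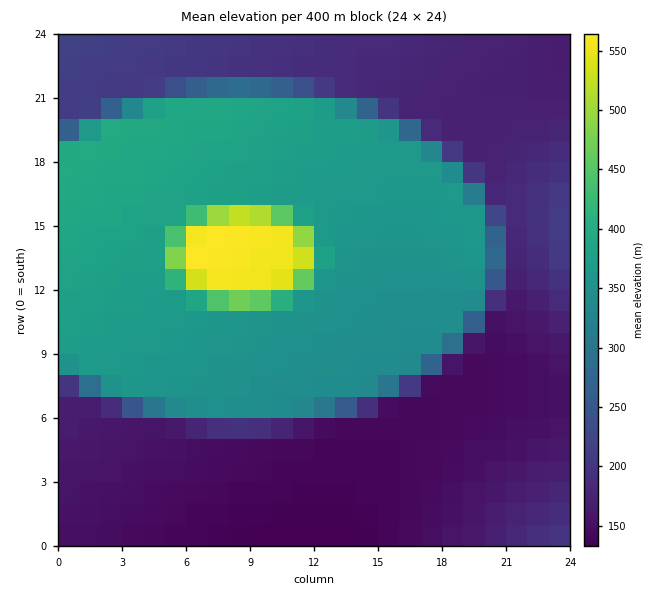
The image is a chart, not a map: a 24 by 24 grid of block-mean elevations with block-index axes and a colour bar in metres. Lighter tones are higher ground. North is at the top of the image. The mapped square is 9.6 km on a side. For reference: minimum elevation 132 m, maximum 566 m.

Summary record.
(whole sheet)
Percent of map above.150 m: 81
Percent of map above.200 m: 53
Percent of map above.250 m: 47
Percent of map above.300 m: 46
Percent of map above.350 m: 38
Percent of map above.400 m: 5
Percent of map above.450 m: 4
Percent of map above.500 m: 4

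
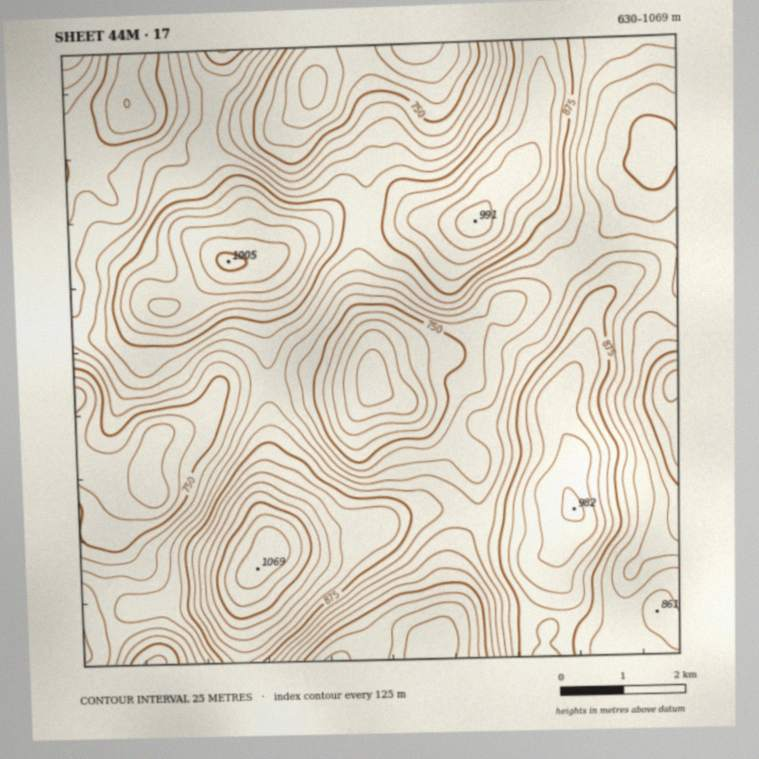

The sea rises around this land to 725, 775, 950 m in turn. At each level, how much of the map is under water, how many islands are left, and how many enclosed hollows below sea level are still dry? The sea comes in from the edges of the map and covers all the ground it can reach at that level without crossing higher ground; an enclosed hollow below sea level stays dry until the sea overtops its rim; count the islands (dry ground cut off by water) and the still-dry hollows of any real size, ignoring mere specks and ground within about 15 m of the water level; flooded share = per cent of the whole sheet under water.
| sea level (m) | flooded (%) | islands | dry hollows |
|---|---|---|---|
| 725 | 9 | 0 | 1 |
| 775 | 22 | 0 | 1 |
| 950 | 91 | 4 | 0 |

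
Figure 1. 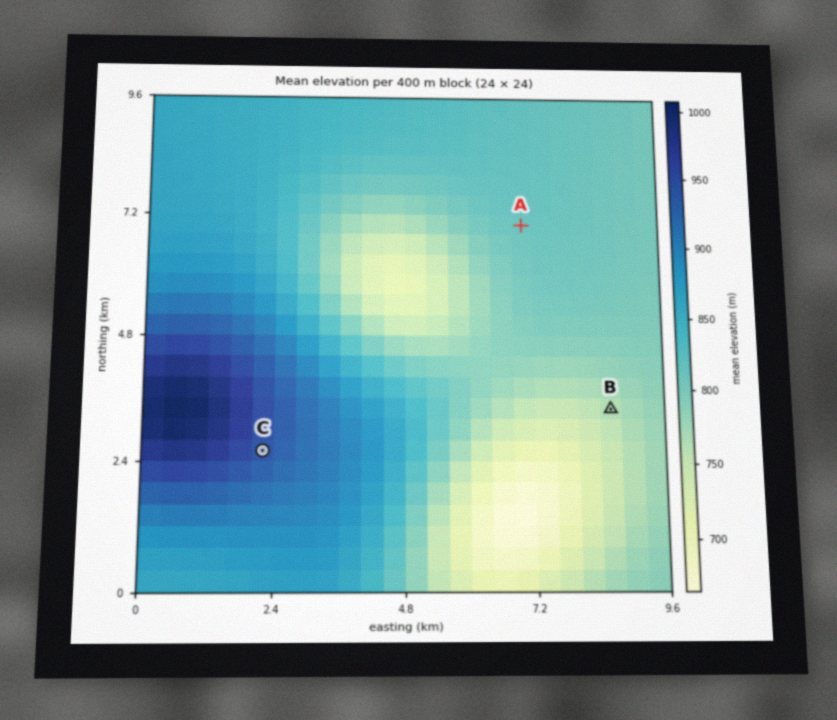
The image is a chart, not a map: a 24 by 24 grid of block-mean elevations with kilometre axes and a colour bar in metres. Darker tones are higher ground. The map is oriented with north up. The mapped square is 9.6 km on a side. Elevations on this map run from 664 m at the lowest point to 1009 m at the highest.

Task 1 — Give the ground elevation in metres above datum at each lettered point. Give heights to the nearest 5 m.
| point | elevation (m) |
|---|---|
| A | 810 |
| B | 765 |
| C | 940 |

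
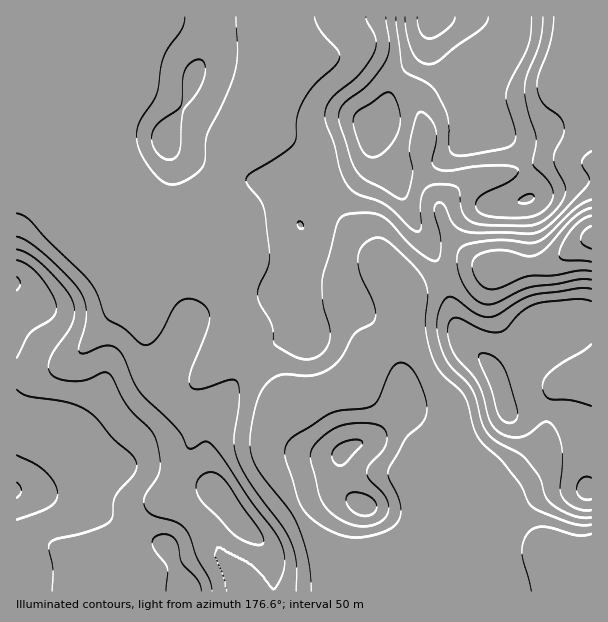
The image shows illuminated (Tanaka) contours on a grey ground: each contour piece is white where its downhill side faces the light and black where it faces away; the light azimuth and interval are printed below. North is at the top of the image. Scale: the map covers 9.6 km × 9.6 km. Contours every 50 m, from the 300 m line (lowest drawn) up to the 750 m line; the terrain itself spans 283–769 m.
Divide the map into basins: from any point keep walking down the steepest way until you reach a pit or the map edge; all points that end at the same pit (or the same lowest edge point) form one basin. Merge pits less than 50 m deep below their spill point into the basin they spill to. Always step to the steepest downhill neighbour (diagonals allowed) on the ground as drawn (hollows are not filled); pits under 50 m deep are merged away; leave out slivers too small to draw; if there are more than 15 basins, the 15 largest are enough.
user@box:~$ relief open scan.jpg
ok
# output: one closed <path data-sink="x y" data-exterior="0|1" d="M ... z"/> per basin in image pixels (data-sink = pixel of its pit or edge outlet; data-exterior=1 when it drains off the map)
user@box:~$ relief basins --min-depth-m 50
<path data-sink="591 237" data-exterior="1" d="M591 16l-575 1 1 575 170-1-11-21-8-25 24-29 25-22-6-9-3-14-2-37 36-68 24-18 18-10 22-5-12-22 0-15 4-12 6-32 0-18-8-21 2-24 3-6 11-8 26-6 22-9 10-13 2-14 6 17 13 20 27 60 20 31 8 26 6 28 10 21 28 29 7 11 46-24 15-17 3-15 31-5z"/><path data-sink="591 591" data-exterior="1" d="M372 133l-2 14-10 13-22 9-26 6-6 3-8 11-2 24 8 21 0 18-6 32-4 12 0 15 13 24-8-1-15 4-18 10-20 14-40 72 2 37 3 14 6 9-25 22-24 29 18 45 2 2 403 0 1-101-4-2-6-25 0-38-9-6-18-8-22-2-20 4-8-6-5-21-7-18-27-27-10-18-10-37-8-26-20-31-27-60-13-20z"/><path data-sink="591 380" data-exterior="1" d="M591 316l-12 0-18 4-3 15-15 17-24 14-19 7-4 4 9 31 4 4 9 2 30-4 13 4 20 12 11-1z"/>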